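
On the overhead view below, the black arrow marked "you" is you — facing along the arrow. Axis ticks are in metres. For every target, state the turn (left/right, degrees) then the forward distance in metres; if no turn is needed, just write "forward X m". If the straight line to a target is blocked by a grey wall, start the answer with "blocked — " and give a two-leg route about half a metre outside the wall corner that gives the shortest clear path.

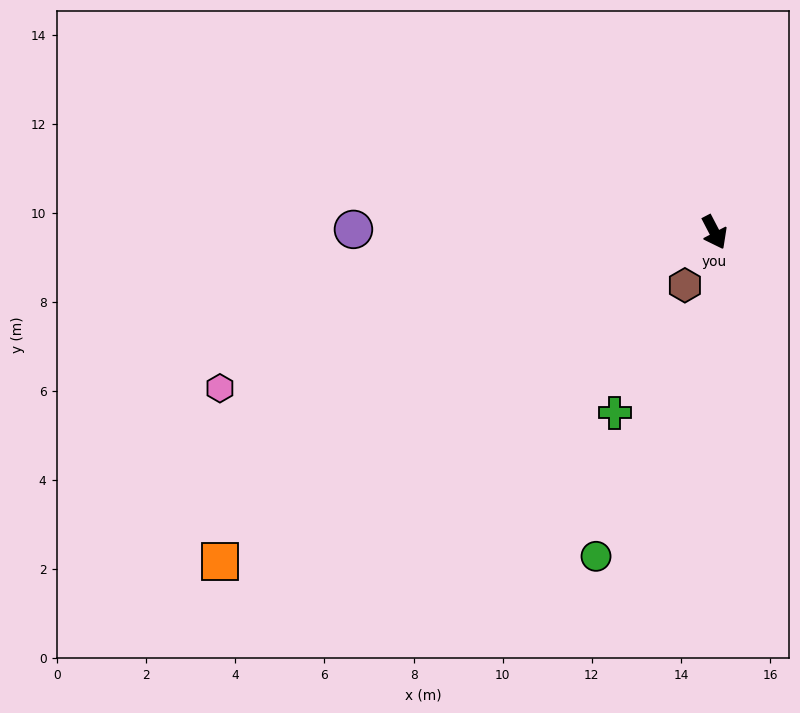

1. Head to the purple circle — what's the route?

turn right 118°, forward 8.1 m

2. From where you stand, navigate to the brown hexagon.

turn right 57°, forward 1.4 m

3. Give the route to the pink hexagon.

turn right 100°, forward 11.6 m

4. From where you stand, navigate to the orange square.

turn right 84°, forward 13.3 m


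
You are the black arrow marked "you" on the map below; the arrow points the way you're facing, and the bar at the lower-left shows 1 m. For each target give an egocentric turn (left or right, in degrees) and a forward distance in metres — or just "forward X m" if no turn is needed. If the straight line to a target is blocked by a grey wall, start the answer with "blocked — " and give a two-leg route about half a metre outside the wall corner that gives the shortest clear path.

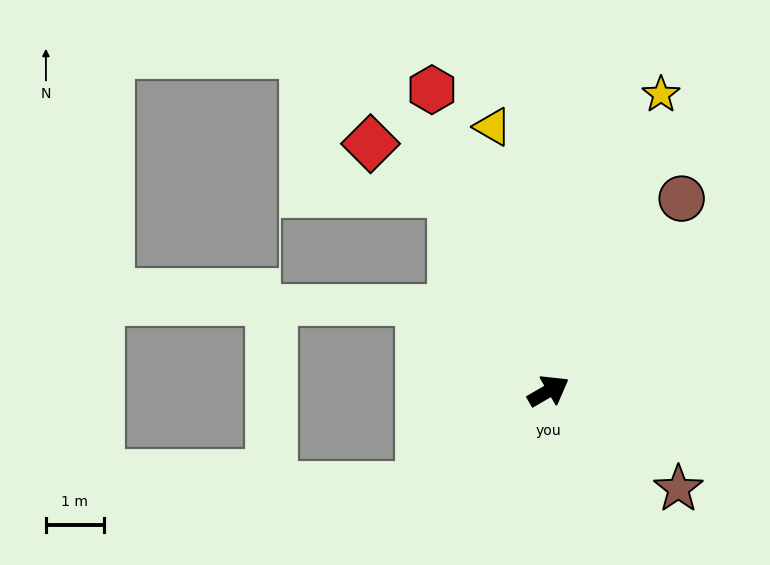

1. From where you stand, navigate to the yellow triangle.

turn left 72°, forward 4.7 m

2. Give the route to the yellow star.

turn left 39°, forward 5.5 m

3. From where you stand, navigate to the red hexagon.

turn left 81°, forward 5.6 m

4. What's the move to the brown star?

turn right 67°, forward 2.8 m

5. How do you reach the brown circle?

turn left 25°, forward 4.0 m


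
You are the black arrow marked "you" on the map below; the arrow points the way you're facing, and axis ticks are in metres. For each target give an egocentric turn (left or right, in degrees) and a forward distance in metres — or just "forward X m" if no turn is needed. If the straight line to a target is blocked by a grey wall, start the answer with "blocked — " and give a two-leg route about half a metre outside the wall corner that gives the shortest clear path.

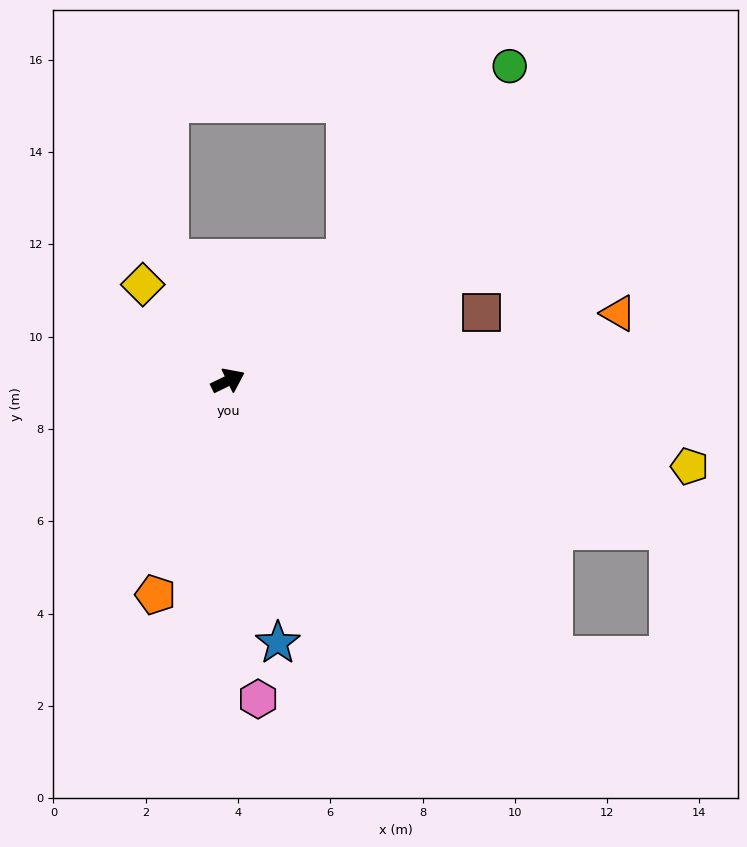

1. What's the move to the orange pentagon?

turn right 135°, forward 4.9 m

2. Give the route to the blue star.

turn right 105°, forward 5.8 m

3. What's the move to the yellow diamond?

turn left 106°, forward 2.8 m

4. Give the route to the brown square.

turn right 11°, forward 5.7 m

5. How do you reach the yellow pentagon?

turn right 36°, forward 10.2 m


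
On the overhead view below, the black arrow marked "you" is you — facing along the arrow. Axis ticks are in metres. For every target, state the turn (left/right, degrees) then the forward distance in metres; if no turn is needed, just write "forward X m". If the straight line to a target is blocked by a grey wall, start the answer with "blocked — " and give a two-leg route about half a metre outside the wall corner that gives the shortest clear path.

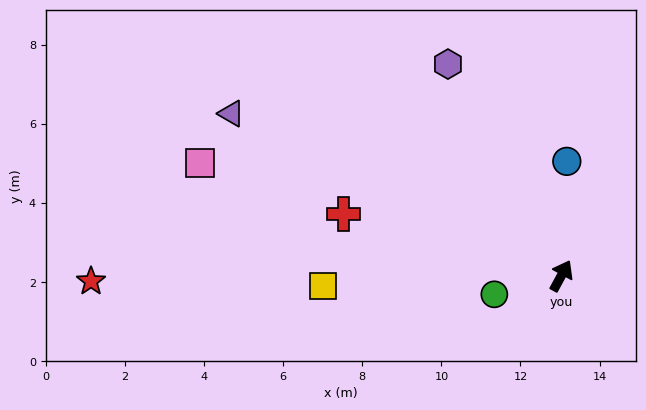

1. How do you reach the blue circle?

turn left 26°, forward 2.9 m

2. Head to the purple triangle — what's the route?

turn left 92°, forward 9.3 m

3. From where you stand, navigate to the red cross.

turn left 103°, forward 5.7 m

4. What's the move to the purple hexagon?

turn left 57°, forward 6.1 m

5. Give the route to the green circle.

turn left 134°, forward 1.8 m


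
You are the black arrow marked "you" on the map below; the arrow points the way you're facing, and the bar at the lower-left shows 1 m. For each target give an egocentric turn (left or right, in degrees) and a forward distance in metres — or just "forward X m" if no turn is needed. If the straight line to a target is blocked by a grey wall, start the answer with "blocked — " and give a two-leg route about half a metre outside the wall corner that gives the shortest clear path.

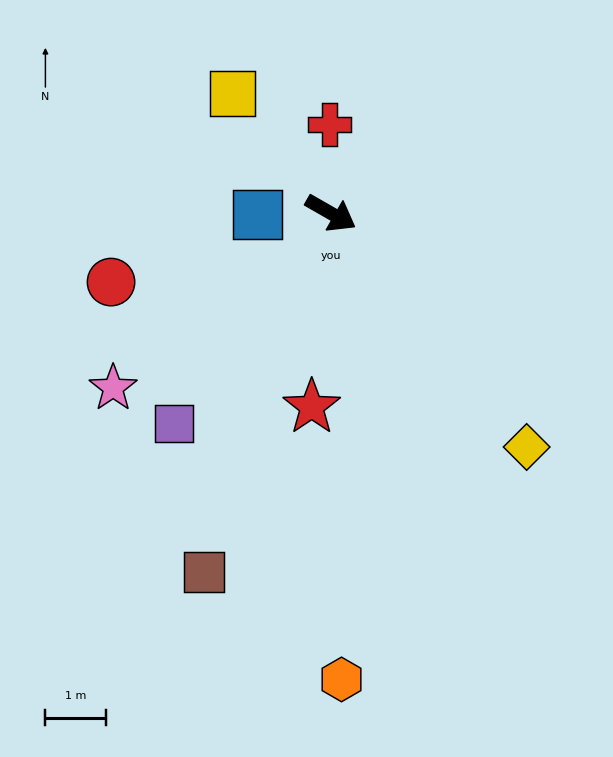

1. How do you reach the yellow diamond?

turn right 20°, forward 5.0 m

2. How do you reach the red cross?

turn left 121°, forward 1.5 m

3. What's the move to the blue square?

turn right 149°, forward 1.2 m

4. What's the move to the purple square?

turn right 97°, forward 4.3 m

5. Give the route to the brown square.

turn right 80°, forward 6.3 m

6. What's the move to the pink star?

turn right 111°, forward 4.6 m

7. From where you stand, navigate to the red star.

turn right 66°, forward 3.2 m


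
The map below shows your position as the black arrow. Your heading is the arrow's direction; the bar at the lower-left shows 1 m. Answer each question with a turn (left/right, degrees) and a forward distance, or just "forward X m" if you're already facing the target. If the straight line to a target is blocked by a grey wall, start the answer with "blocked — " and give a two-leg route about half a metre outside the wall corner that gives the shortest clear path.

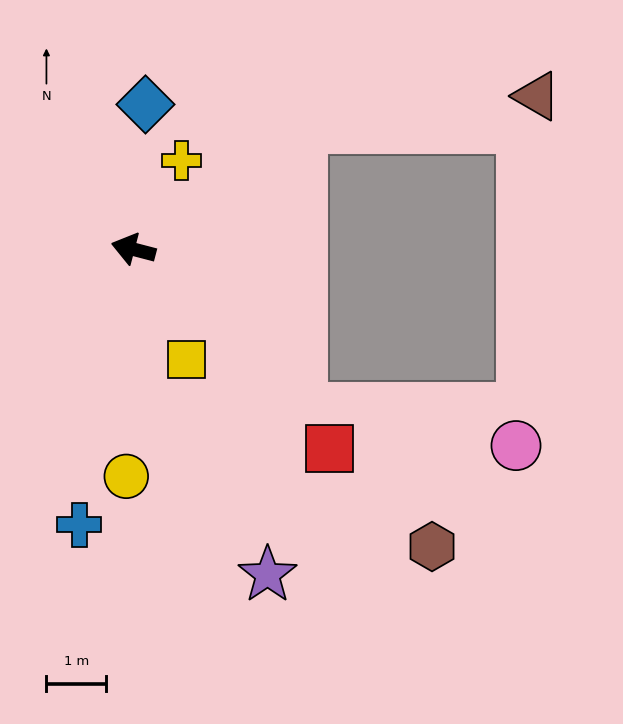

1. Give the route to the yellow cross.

turn right 104°, forward 1.7 m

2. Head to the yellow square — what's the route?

turn left 130°, forward 2.0 m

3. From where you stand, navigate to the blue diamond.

turn right 80°, forward 2.4 m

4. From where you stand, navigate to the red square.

turn left 149°, forward 4.7 m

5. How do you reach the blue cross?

turn left 93°, forward 4.7 m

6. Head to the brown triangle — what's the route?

blocked — turn right 130°, forward 3.5 m, then turn right 28°, forward 4.0 m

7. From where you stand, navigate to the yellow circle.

turn left 103°, forward 3.8 m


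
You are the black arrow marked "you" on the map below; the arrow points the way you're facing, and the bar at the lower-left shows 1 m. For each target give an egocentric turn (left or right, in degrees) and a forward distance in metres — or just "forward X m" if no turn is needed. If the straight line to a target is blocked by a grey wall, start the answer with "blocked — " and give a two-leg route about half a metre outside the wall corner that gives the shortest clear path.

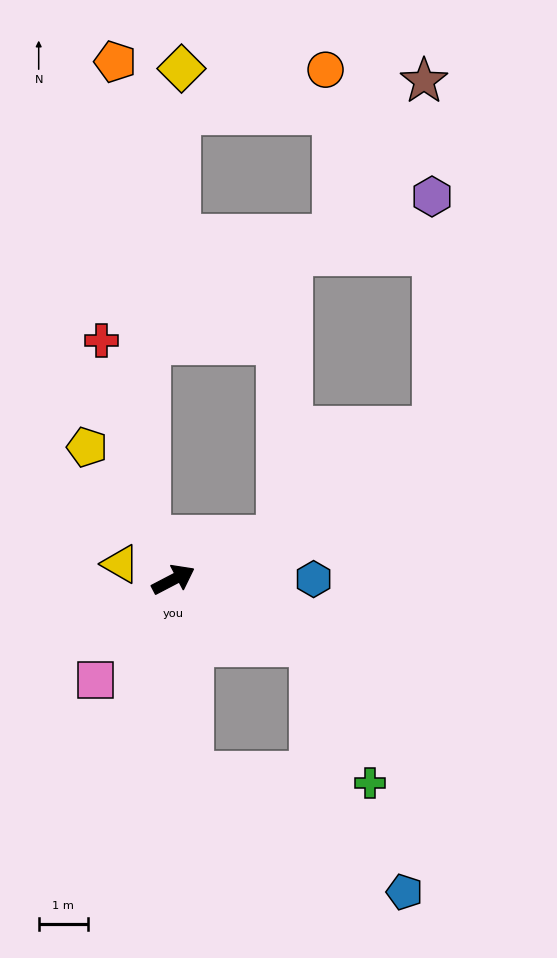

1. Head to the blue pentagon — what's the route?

blocked — turn right 112°, forward 3.9 m, then turn left 55°, forward 4.9 m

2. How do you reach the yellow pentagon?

turn left 96°, forward 3.2 m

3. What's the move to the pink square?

turn right 155°, forward 2.6 m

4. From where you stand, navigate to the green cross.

blocked — turn right 54°, forward 3.1 m, then turn right 40°, forward 3.0 m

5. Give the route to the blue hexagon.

turn right 27°, forward 2.8 m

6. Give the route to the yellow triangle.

turn left 136°, forward 1.1 m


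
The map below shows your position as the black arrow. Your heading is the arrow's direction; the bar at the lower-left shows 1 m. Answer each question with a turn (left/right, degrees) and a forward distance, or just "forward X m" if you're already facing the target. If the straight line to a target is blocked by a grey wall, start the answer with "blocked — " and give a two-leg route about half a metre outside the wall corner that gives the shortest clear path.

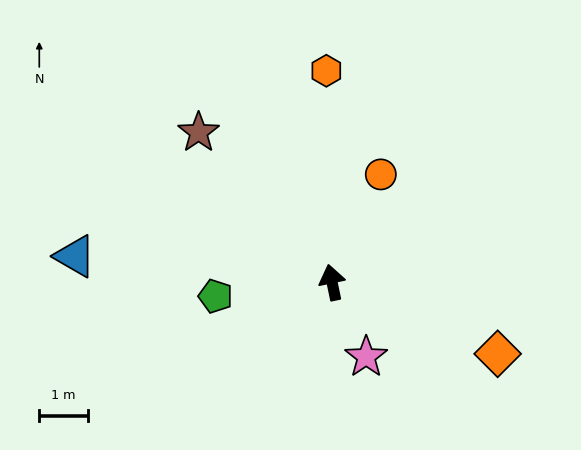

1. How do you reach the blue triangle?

turn left 72°, forward 5.3 m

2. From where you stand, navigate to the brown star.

turn left 30°, forward 4.1 m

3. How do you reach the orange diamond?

turn right 125°, forward 3.7 m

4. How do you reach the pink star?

turn right 167°, forward 1.7 m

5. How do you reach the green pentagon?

turn left 85°, forward 2.4 m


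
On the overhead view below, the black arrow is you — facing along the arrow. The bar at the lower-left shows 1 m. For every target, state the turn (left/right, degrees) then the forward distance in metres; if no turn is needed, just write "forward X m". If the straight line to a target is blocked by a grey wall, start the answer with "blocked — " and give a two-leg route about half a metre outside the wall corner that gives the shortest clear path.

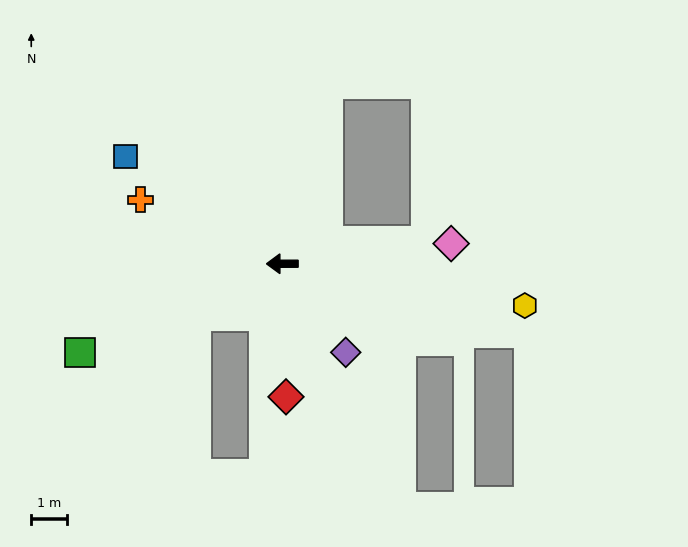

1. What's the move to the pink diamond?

turn right 173°, forward 4.8 m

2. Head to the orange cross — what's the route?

turn right 24°, forward 4.4 m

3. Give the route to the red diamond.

turn left 91°, forward 3.8 m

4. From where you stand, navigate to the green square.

turn left 23°, forward 6.3 m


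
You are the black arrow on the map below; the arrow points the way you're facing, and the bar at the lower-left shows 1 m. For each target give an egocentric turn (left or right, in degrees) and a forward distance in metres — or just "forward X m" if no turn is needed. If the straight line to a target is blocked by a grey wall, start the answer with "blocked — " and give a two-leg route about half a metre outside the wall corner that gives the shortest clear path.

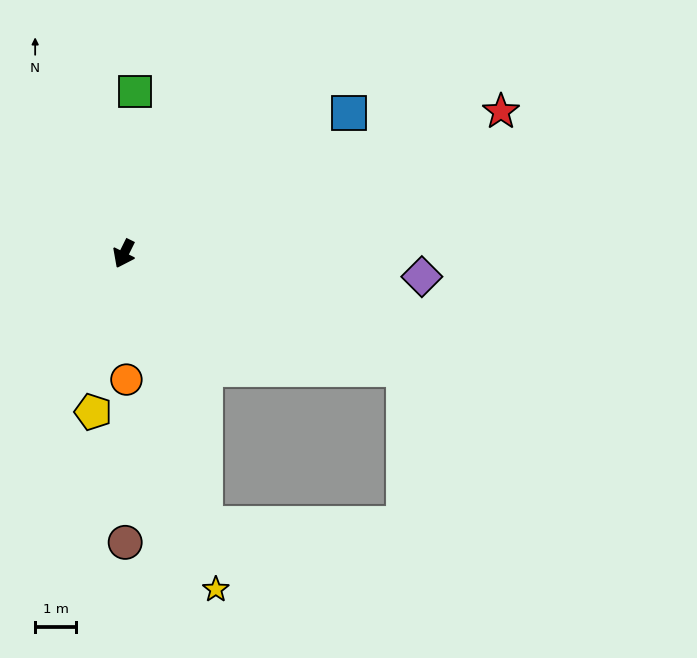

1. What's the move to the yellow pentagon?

turn left 15°, forward 4.0 m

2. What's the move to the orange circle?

turn left 28°, forward 3.1 m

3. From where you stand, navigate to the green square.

turn right 158°, forward 4.0 m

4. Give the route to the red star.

turn left 137°, forward 9.9 m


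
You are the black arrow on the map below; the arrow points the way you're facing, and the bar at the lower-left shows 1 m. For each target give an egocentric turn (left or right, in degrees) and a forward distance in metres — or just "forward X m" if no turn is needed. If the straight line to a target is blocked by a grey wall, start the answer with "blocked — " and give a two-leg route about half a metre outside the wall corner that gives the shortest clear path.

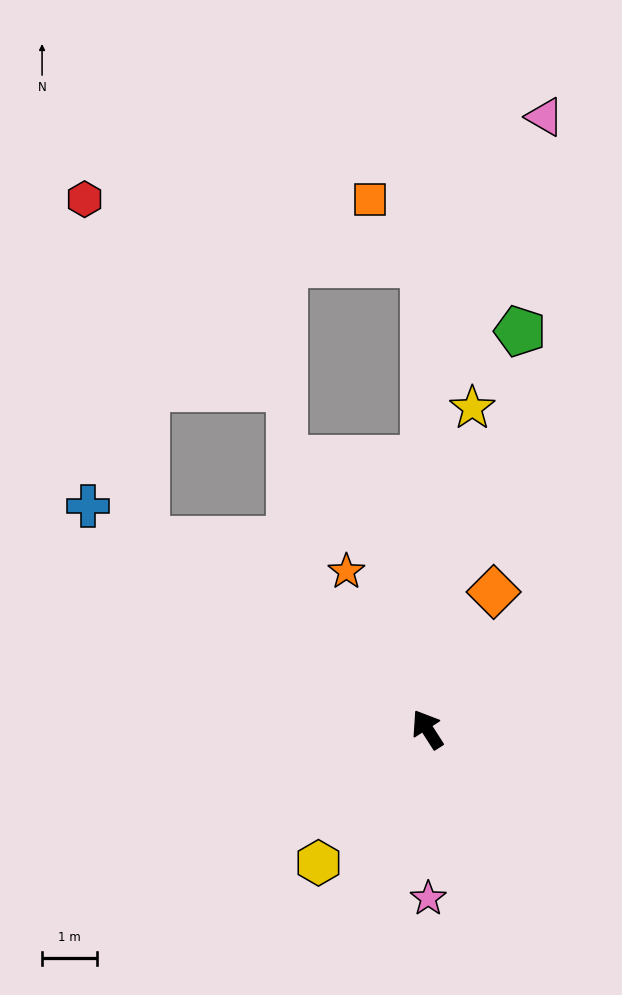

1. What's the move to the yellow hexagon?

turn left 108°, forward 3.2 m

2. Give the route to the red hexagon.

blocked — turn left 23°, forward 6.2 m, then turn right 45°, forward 6.3 m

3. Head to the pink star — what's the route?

turn left 148°, forward 3.1 m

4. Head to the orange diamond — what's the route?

turn right 58°, forward 2.8 m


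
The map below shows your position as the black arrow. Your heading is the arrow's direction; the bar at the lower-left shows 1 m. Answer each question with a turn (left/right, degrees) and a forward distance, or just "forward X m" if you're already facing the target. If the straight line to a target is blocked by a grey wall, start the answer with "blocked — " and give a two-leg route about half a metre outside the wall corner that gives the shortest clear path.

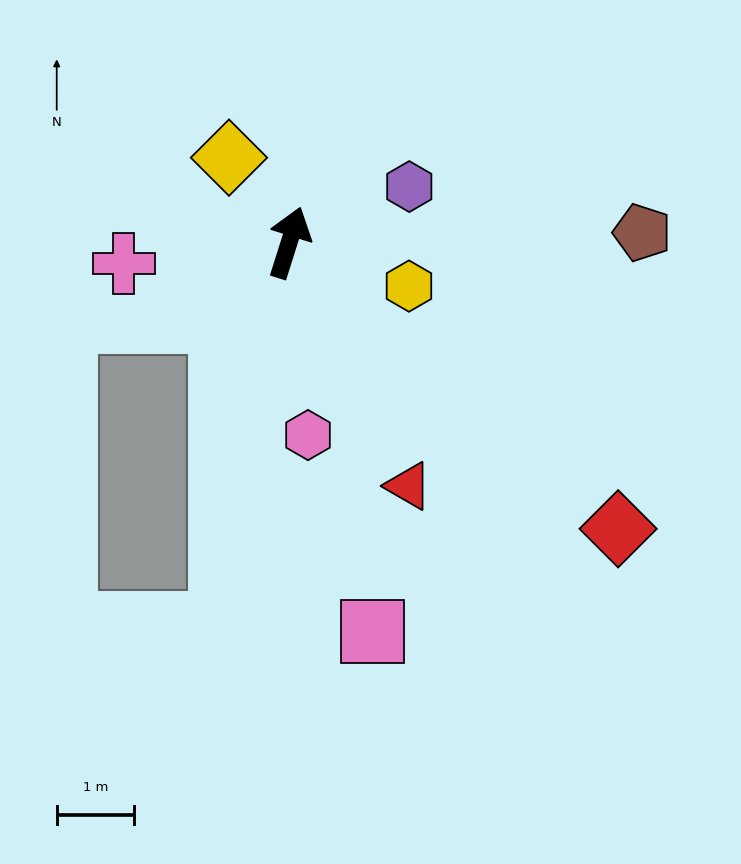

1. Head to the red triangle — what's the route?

turn right 136°, forward 3.5 m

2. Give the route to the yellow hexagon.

turn right 92°, forward 1.7 m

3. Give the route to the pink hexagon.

turn right 157°, forward 2.5 m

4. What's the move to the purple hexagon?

turn right 48°, forward 1.7 m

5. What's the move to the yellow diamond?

turn left 53°, forward 1.3 m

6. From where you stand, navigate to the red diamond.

turn right 113°, forward 5.7 m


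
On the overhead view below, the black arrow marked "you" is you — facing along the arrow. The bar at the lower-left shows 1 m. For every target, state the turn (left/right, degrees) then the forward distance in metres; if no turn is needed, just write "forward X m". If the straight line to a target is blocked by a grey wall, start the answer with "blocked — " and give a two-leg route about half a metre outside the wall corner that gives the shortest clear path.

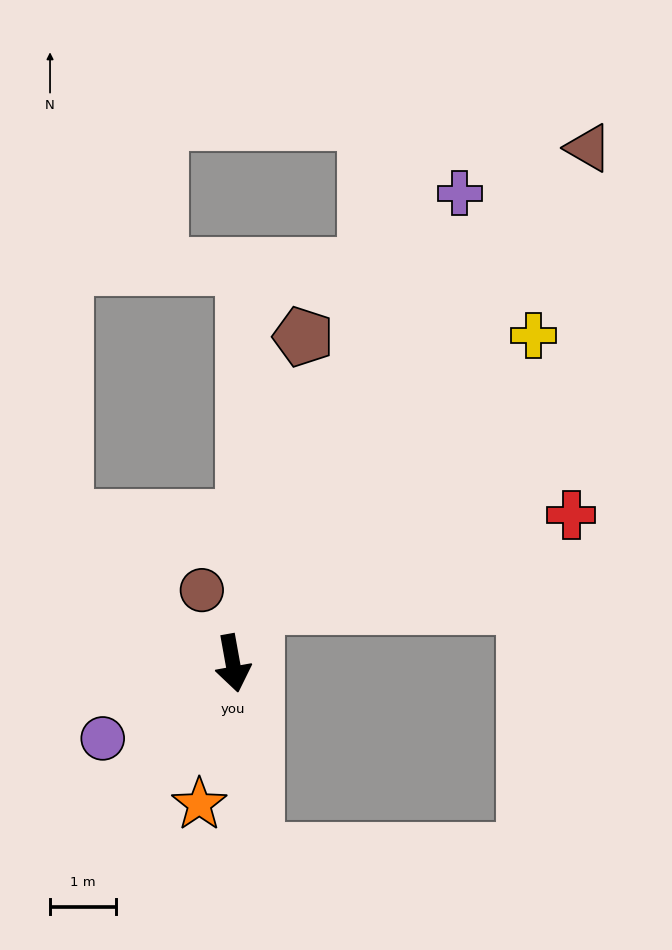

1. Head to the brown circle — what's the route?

turn right 167°, forward 1.2 m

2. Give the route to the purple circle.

turn right 70°, forward 2.3 m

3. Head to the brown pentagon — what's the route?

turn left 158°, forward 5.1 m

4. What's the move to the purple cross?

turn left 144°, forward 7.9 m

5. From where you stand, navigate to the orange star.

turn right 24°, forward 2.2 m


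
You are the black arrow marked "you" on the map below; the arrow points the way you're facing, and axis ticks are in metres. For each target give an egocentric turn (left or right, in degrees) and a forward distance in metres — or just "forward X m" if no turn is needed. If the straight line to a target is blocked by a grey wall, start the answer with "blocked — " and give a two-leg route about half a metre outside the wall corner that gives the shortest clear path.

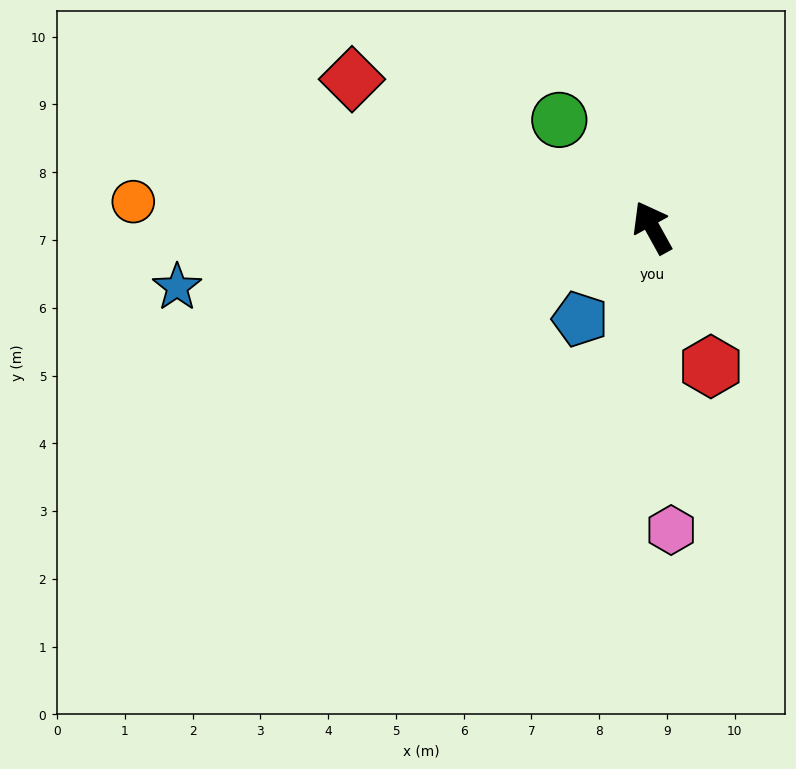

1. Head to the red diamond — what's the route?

turn left 35°, forward 4.9 m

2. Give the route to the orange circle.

turn left 58°, forward 7.7 m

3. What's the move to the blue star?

turn left 68°, forward 7.1 m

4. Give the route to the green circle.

turn left 12°, forward 2.1 m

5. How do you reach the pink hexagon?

turn left 155°, forward 4.5 m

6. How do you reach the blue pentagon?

turn left 113°, forward 1.7 m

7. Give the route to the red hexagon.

turn left 174°, forward 2.2 m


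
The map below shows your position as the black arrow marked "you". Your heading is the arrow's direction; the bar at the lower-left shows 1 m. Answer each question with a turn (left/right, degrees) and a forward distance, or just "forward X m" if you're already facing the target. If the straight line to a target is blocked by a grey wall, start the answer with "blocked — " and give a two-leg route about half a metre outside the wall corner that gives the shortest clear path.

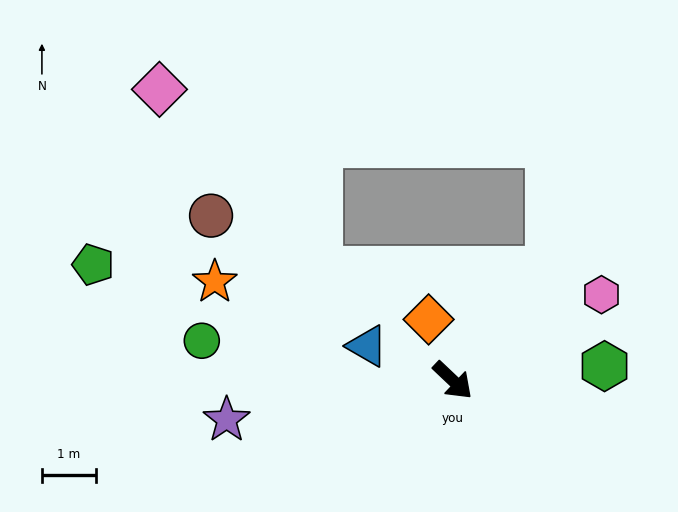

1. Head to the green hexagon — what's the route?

turn left 49°, forward 2.8 m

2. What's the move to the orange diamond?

turn left 155°, forward 1.2 m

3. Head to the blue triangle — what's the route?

turn right 158°, forward 1.7 m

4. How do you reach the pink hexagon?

turn left 73°, forward 3.2 m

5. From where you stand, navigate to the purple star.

turn right 127°, forward 4.3 m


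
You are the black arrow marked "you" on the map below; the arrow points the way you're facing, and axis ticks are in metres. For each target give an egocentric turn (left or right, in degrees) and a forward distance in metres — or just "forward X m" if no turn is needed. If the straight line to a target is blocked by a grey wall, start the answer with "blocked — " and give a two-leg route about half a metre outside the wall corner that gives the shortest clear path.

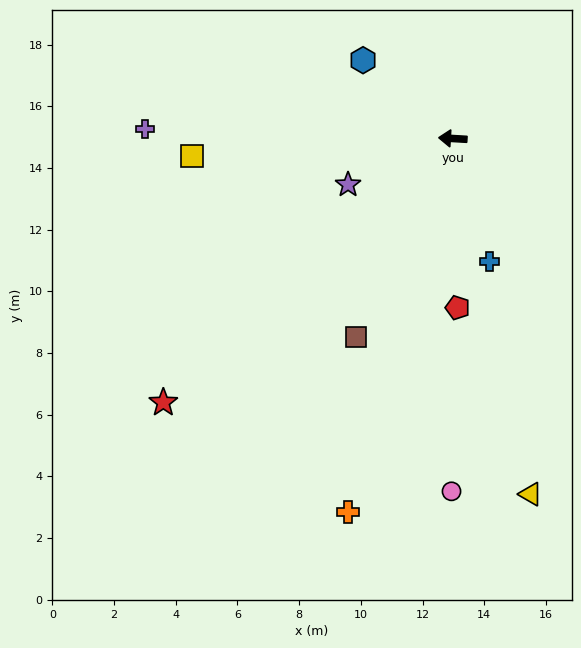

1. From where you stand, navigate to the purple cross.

forward 10.0 m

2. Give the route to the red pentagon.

turn left 95°, forward 5.5 m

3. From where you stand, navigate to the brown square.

turn left 67°, forward 7.2 m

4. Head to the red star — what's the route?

turn left 46°, forward 12.7 m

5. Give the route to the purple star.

turn left 27°, forward 3.7 m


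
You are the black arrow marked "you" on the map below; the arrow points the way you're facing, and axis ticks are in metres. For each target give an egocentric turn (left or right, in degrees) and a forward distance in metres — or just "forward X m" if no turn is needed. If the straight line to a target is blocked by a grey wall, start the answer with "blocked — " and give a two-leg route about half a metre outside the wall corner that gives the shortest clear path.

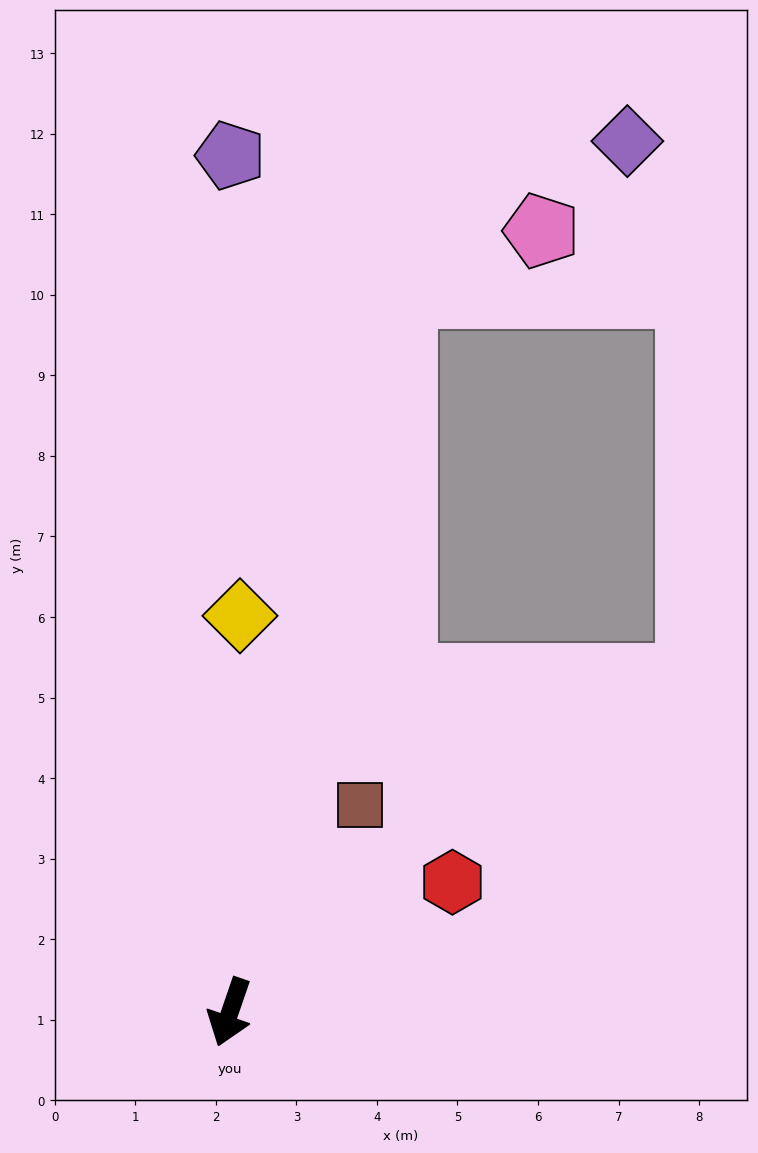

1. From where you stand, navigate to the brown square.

turn left 167°, forward 3.0 m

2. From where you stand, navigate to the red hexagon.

turn left 139°, forward 3.2 m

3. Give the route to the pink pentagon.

blocked — turn right 175°, forward 9.2 m, then turn right 52°, forward 1.9 m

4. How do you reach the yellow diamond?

turn right 162°, forward 4.9 m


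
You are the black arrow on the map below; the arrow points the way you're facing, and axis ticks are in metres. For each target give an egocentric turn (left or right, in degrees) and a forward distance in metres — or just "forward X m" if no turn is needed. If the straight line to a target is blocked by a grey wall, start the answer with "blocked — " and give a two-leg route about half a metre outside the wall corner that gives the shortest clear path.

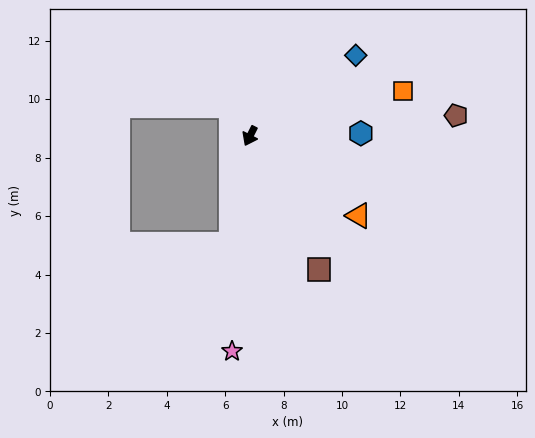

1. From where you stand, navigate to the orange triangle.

turn left 81°, forward 4.6 m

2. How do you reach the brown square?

turn left 54°, forward 5.2 m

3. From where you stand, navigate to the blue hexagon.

turn left 118°, forward 3.8 m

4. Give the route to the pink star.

turn left 22°, forward 7.4 m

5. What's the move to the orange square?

turn left 133°, forward 5.5 m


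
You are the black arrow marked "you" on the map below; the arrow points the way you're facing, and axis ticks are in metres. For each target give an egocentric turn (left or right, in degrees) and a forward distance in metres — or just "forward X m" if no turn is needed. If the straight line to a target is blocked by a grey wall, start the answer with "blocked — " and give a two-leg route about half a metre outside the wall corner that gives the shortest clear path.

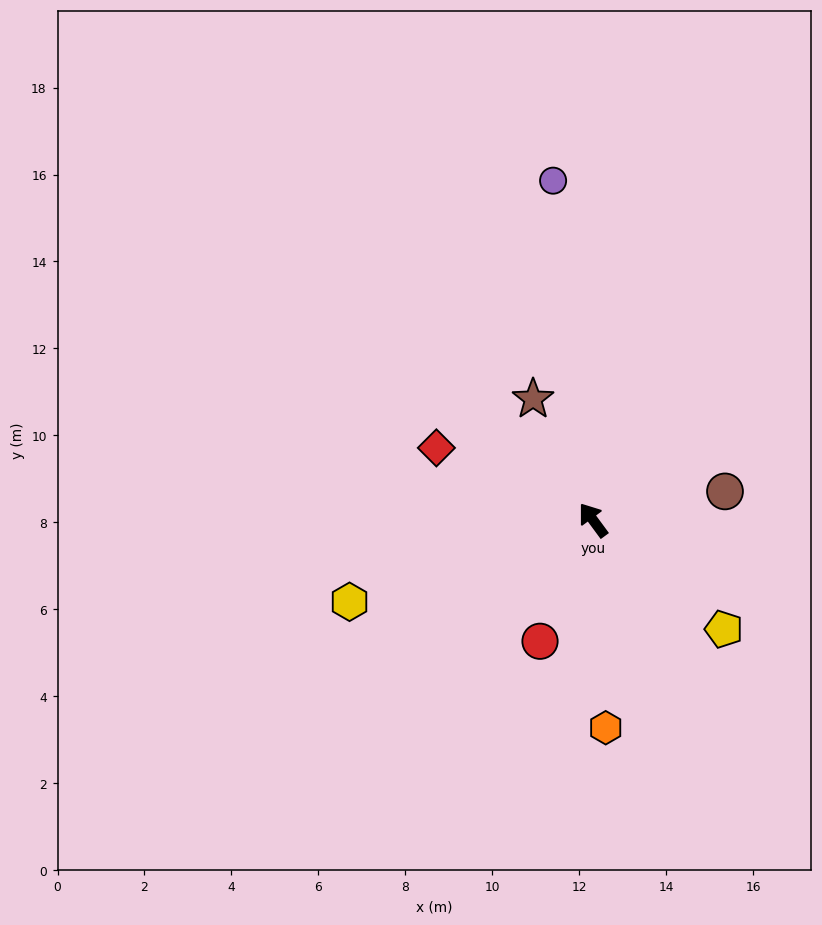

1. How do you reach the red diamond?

turn left 29°, forward 4.0 m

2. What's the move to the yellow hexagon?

turn left 72°, forward 5.9 m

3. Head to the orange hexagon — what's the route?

turn left 147°, forward 4.8 m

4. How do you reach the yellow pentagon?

turn right 166°, forward 3.9 m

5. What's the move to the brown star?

turn right 10°, forward 3.1 m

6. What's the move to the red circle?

turn left 120°, forward 3.0 m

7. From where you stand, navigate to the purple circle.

turn right 30°, forward 7.9 m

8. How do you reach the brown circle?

turn right 114°, forward 3.1 m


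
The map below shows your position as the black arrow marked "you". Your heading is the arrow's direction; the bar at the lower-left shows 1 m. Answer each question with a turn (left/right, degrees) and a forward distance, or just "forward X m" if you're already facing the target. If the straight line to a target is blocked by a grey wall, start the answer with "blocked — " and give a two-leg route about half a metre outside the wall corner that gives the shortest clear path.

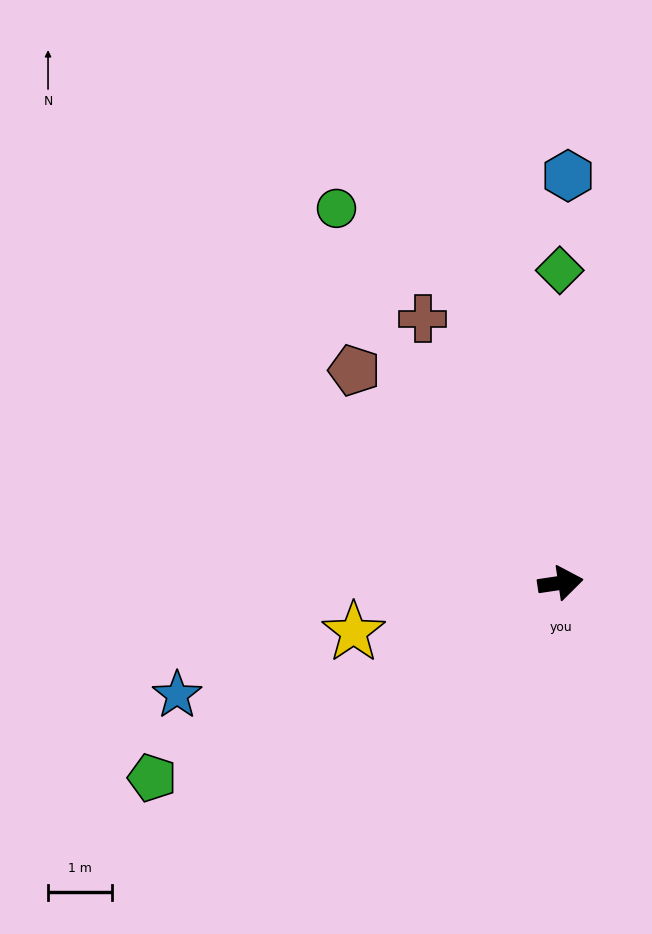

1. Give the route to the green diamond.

turn left 82°, forward 4.9 m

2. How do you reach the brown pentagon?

turn left 126°, forward 4.7 m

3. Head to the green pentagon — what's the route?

turn right 163°, forward 7.1 m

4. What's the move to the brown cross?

turn left 109°, forward 4.7 m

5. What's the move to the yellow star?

turn right 175°, forward 3.3 m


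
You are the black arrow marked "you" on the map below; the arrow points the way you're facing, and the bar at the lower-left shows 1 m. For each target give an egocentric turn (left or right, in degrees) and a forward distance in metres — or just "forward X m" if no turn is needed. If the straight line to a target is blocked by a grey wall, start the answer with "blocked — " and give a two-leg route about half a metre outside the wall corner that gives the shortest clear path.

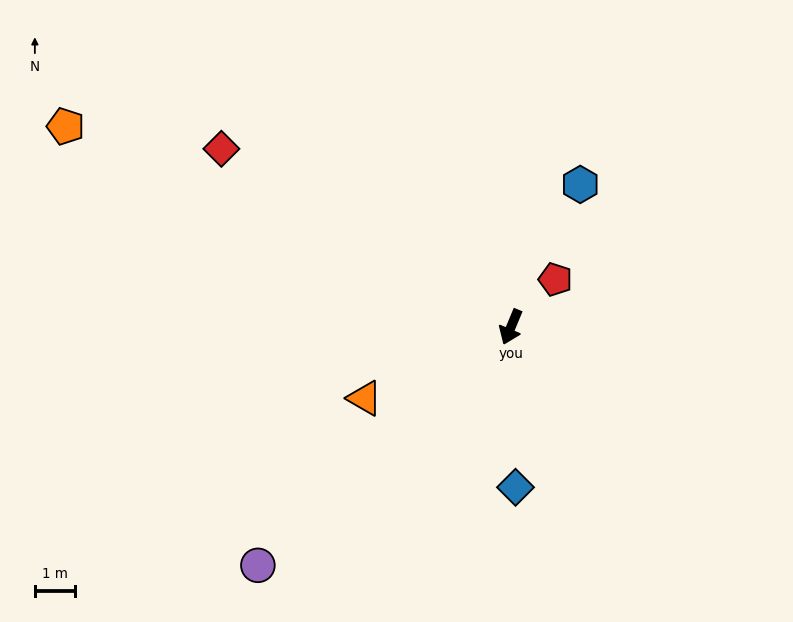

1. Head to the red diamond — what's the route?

turn right 99°, forward 8.5 m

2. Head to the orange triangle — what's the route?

turn right 41°, forward 4.1 m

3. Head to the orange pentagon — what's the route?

turn right 92°, forward 12.2 m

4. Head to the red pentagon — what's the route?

turn left 160°, forward 1.6 m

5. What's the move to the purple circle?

turn right 24°, forward 8.7 m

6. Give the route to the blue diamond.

turn left 24°, forward 4.0 m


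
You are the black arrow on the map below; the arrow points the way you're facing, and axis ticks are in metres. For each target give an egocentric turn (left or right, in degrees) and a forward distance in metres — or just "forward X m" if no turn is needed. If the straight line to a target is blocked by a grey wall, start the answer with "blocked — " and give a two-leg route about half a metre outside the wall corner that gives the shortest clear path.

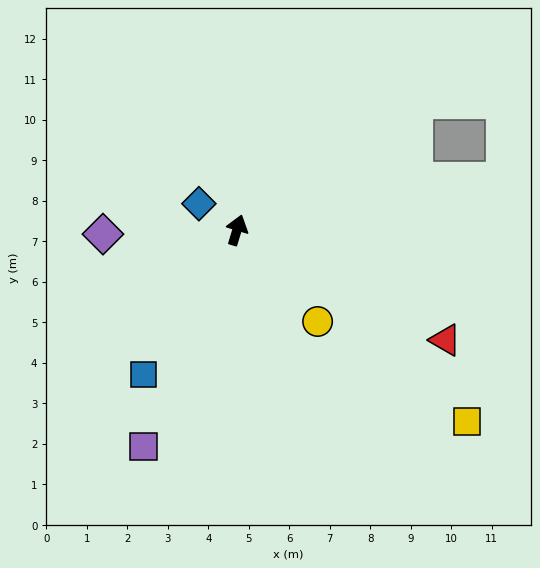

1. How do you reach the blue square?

turn left 164°, forward 4.2 m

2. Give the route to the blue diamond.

turn left 72°, forward 1.1 m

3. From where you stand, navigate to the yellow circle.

turn right 122°, forward 3.0 m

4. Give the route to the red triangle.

turn right 101°, forward 5.8 m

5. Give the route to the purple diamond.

turn left 109°, forward 3.3 m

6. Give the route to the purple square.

turn left 174°, forward 5.8 m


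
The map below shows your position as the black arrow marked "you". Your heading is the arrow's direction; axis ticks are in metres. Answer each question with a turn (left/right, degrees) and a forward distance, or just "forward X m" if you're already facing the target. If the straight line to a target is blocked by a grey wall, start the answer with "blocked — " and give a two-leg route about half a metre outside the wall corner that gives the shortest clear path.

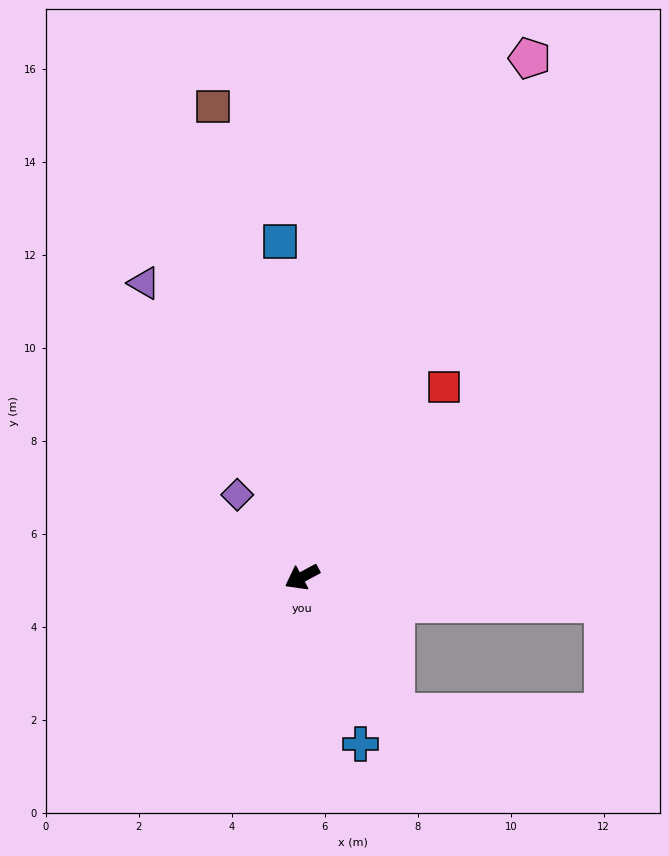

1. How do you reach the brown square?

turn right 107°, forward 10.3 m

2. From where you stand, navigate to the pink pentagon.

turn right 142°, forward 12.2 m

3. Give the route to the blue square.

turn right 114°, forward 7.2 m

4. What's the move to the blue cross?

turn left 81°, forward 3.8 m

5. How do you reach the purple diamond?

turn right 80°, forward 2.3 m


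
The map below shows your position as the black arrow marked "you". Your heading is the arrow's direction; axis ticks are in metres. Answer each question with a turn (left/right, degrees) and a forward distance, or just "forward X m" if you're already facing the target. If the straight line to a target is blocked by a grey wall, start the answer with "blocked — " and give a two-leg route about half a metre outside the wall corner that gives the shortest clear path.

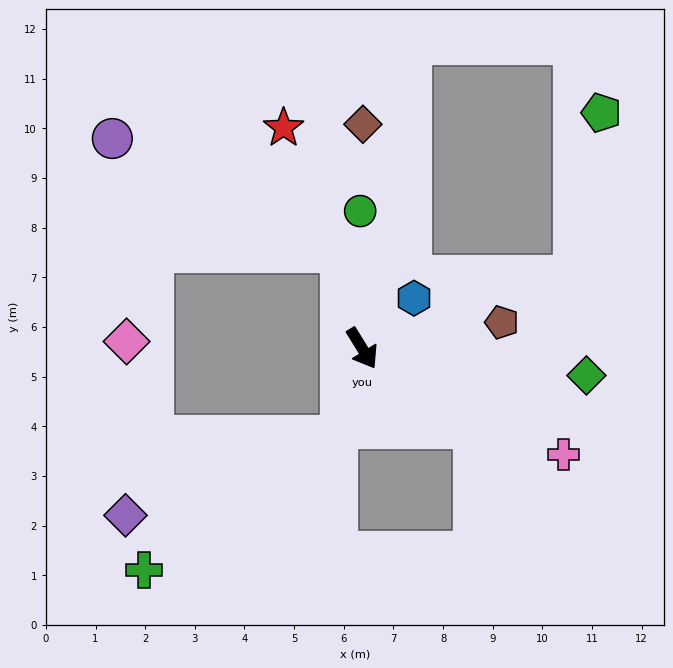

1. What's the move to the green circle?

turn left 149°, forward 2.8 m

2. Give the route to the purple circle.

blocked — turn left 161°, forward 2.0 m, then turn left 51°, forward 5.1 m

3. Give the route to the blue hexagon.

turn left 102°, forward 1.5 m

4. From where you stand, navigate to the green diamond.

turn left 52°, forward 4.5 m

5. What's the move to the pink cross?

turn left 31°, forward 4.6 m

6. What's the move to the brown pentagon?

turn left 69°, forward 2.9 m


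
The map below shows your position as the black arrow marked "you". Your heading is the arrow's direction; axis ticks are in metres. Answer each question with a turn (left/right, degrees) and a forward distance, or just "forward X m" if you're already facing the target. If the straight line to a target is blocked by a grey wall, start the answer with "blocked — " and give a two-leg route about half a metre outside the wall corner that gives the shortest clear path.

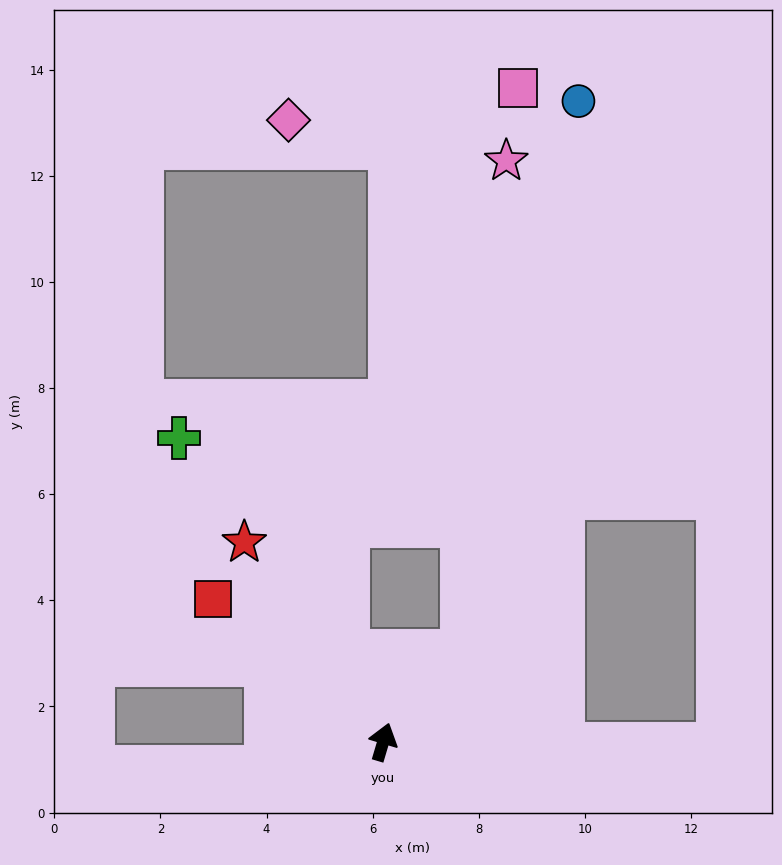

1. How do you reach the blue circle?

blocked — turn right 25°, forward 2.3 m, then turn left 30°, forward 10.6 m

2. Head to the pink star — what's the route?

blocked — turn right 25°, forward 2.3 m, then turn left 37°, forward 9.3 m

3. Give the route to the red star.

turn left 51°, forward 4.6 m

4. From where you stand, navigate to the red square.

turn left 67°, forward 4.2 m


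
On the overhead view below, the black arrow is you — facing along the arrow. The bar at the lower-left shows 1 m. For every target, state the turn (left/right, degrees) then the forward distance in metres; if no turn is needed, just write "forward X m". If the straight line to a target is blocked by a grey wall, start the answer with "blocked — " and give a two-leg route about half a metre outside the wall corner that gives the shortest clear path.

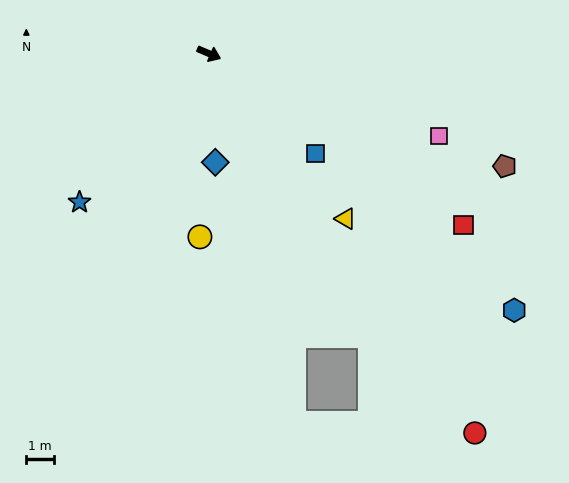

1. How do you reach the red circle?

turn right 32°, forward 16.9 m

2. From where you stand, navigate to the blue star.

turn right 108°, forward 7.2 m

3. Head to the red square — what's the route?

turn right 11°, forward 11.2 m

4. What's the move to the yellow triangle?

turn right 27°, forward 7.8 m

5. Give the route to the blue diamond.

turn right 63°, forward 4.0 m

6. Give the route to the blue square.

turn right 20°, forward 5.3 m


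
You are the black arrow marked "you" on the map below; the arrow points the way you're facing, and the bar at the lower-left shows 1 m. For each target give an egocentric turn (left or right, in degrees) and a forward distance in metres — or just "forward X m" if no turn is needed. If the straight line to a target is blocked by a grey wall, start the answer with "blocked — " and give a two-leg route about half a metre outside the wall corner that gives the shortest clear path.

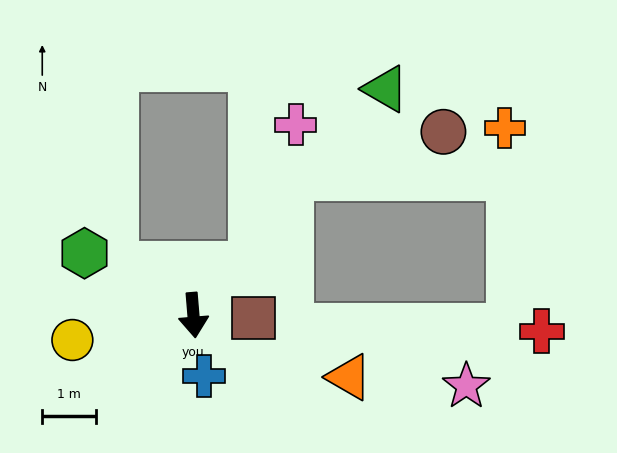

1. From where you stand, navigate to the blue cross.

turn left 5°, forward 1.1 m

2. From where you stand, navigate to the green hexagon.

turn right 124°, forward 2.3 m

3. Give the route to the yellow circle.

turn right 83°, forward 2.3 m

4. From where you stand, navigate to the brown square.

turn left 83°, forward 1.1 m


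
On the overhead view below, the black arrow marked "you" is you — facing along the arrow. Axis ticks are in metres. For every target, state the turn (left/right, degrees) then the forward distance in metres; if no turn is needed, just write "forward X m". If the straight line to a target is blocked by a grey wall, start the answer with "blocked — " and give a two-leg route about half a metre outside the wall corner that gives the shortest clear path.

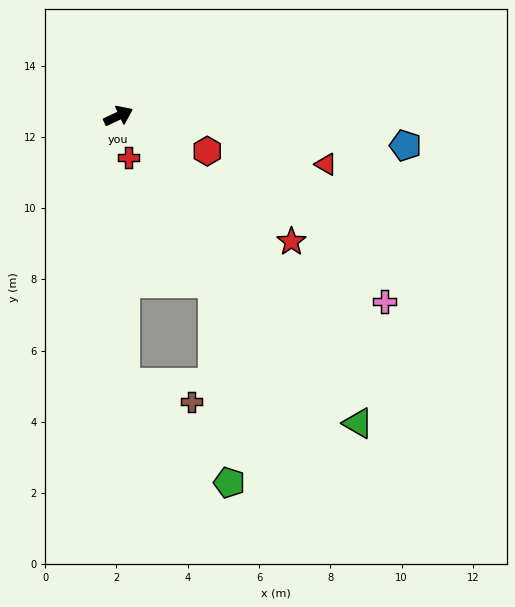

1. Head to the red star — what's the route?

turn right 61°, forward 6.0 m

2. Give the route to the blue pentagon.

turn right 31°, forward 8.1 m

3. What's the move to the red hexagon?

turn right 47°, forward 2.7 m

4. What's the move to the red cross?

turn right 101°, forward 1.2 m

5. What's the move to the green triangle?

turn right 77°, forward 10.9 m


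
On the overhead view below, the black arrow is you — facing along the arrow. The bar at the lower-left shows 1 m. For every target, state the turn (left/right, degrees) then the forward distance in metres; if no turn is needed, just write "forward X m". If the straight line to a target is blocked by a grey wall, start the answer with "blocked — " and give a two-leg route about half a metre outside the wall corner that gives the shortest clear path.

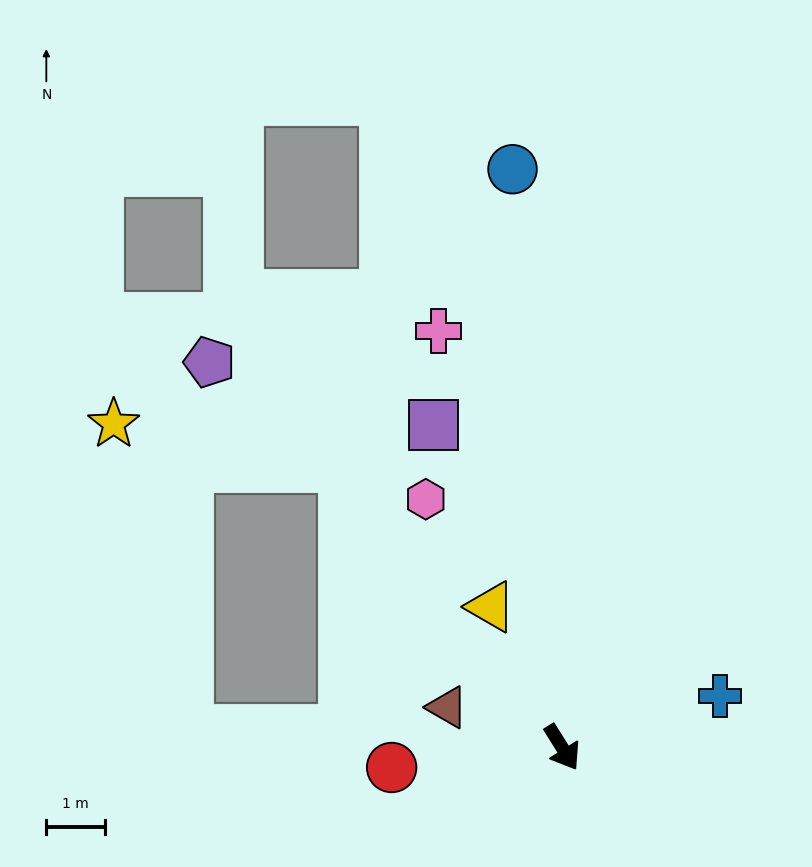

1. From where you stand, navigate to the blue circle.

turn left 153°, forward 9.9 m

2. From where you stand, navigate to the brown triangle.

turn right 141°, forward 2.1 m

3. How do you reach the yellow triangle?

turn left 175°, forward 2.7 m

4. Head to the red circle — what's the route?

turn right 115°, forward 2.9 m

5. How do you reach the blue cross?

turn left 76°, forward 2.8 m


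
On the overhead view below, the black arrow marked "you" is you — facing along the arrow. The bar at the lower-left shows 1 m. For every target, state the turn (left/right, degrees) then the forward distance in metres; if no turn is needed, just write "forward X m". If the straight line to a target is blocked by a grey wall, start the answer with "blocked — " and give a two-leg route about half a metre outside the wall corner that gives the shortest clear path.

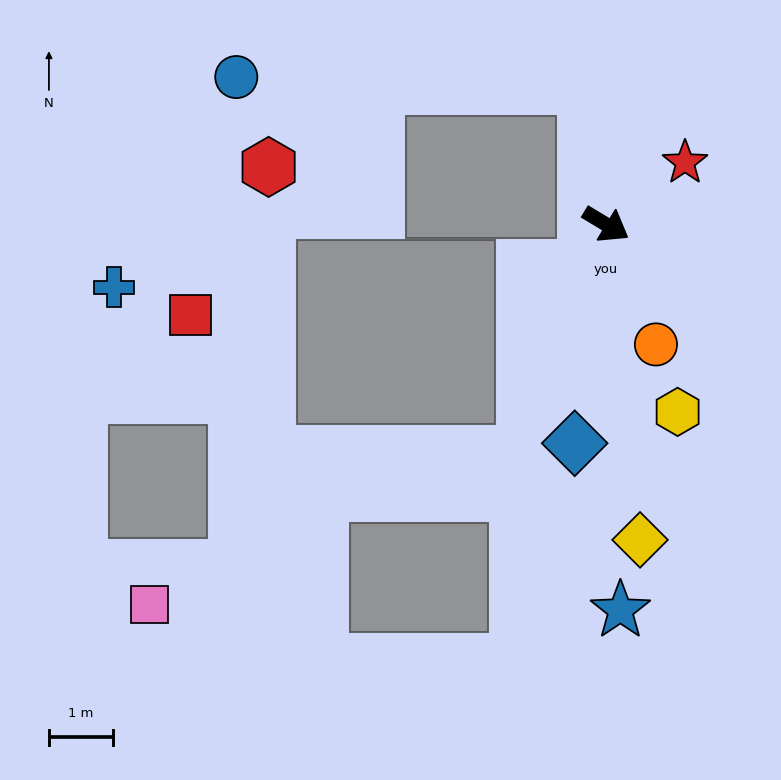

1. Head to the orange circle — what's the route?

turn right 36°, forward 2.0 m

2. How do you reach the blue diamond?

turn right 67°, forward 3.5 m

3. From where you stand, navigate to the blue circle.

blocked — turn left 130°, forward 2.2 m, then turn left 79°, forward 5.4 m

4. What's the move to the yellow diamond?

turn right 53°, forward 5.0 m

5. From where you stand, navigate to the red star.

turn left 69°, forward 1.6 m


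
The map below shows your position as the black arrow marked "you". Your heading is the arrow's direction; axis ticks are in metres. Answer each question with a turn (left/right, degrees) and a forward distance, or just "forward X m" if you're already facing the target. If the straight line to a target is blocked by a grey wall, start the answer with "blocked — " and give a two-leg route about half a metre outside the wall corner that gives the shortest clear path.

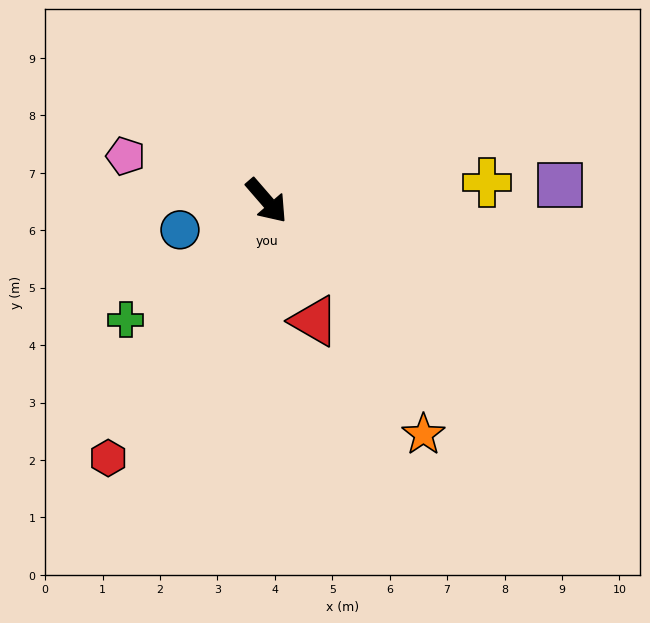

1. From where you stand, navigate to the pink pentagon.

turn right 148°, forward 2.6 m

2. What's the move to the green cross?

turn right 91°, forward 3.2 m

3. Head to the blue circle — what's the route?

turn right 112°, forward 1.6 m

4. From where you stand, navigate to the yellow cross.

turn left 54°, forward 3.9 m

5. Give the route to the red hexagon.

turn right 73°, forward 5.3 m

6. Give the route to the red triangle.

turn right 19°, forward 2.3 m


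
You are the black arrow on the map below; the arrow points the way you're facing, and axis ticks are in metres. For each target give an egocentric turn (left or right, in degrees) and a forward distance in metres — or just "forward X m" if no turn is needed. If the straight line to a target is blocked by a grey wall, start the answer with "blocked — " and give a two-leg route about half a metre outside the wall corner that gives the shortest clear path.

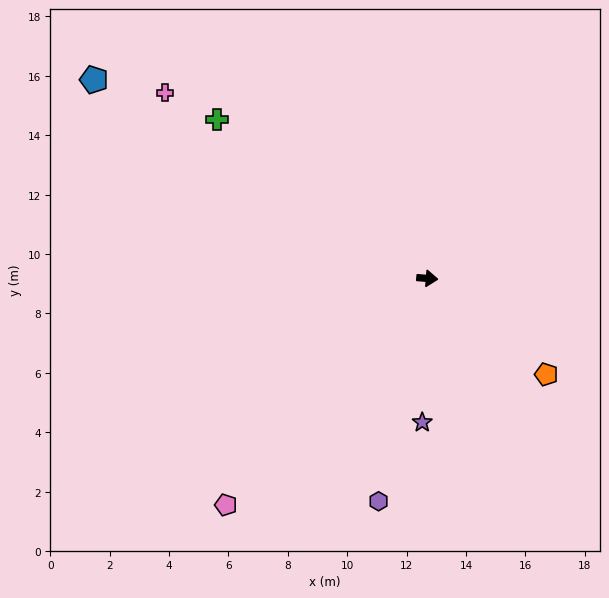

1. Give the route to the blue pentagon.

turn left 154°, forward 13.1 m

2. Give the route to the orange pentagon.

turn right 34°, forward 5.1 m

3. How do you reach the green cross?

turn left 147°, forward 8.9 m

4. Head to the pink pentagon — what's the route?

turn right 127°, forward 10.2 m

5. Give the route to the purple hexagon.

turn right 98°, forward 7.7 m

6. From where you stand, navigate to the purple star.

turn right 87°, forward 4.9 m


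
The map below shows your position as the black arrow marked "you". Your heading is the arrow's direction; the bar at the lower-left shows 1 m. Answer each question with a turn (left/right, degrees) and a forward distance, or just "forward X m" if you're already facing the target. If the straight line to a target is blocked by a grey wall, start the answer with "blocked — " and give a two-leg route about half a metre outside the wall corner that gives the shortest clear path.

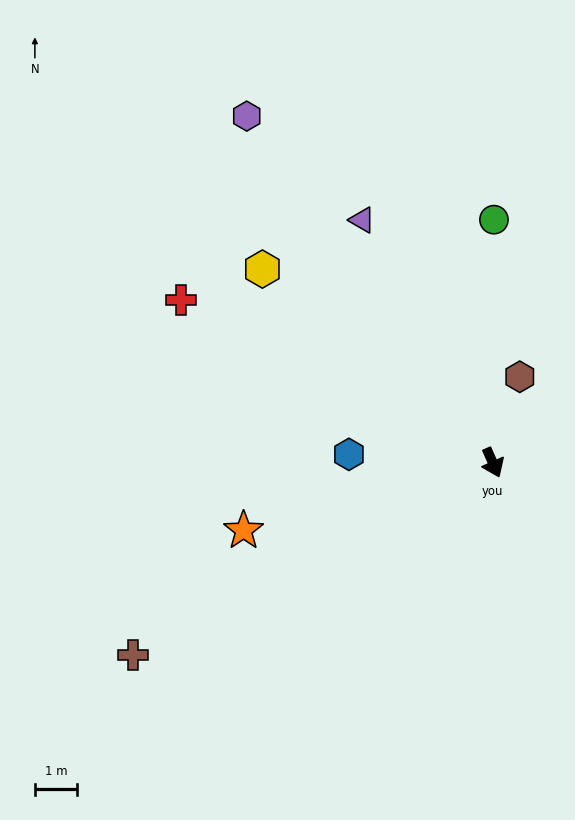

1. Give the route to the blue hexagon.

turn right 117°, forward 3.4 m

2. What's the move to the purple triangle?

turn right 176°, forward 6.5 m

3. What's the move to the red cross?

turn right 141°, forward 8.3 m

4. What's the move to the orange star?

turn right 99°, forward 6.1 m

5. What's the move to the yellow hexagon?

turn right 154°, forward 7.1 m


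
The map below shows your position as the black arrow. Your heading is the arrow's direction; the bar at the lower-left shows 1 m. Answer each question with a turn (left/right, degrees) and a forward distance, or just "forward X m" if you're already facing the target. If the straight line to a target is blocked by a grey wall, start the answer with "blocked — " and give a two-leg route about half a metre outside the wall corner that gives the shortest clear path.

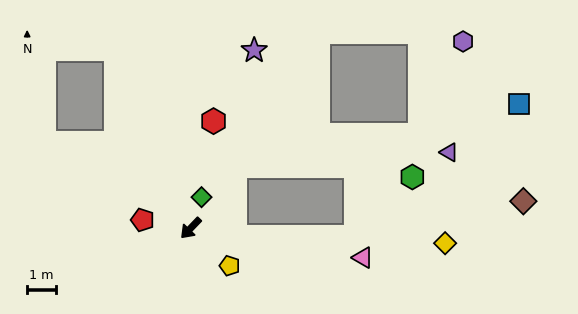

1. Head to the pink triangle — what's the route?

turn left 124°, forward 6.2 m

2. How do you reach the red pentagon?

turn right 56°, forward 1.7 m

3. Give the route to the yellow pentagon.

turn left 90°, forward 1.9 m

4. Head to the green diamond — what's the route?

turn right 155°, forward 1.2 m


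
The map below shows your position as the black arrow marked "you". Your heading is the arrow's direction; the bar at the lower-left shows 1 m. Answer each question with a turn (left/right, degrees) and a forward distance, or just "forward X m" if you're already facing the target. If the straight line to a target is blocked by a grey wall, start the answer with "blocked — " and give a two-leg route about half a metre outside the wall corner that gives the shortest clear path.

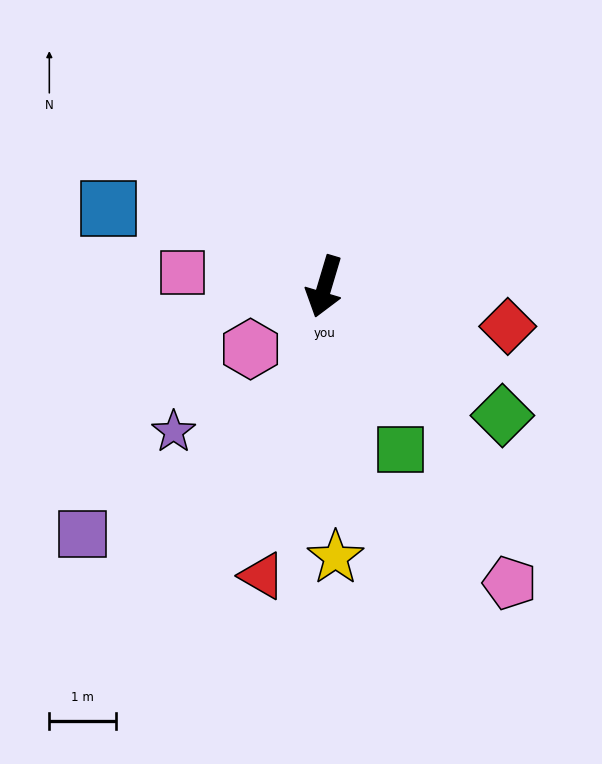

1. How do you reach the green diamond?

turn left 71°, forward 3.3 m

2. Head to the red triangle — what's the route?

turn left 4°, forward 4.5 m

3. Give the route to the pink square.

turn right 79°, forward 2.1 m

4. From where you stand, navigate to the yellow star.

turn left 19°, forward 4.1 m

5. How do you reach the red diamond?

turn left 94°, forward 2.8 m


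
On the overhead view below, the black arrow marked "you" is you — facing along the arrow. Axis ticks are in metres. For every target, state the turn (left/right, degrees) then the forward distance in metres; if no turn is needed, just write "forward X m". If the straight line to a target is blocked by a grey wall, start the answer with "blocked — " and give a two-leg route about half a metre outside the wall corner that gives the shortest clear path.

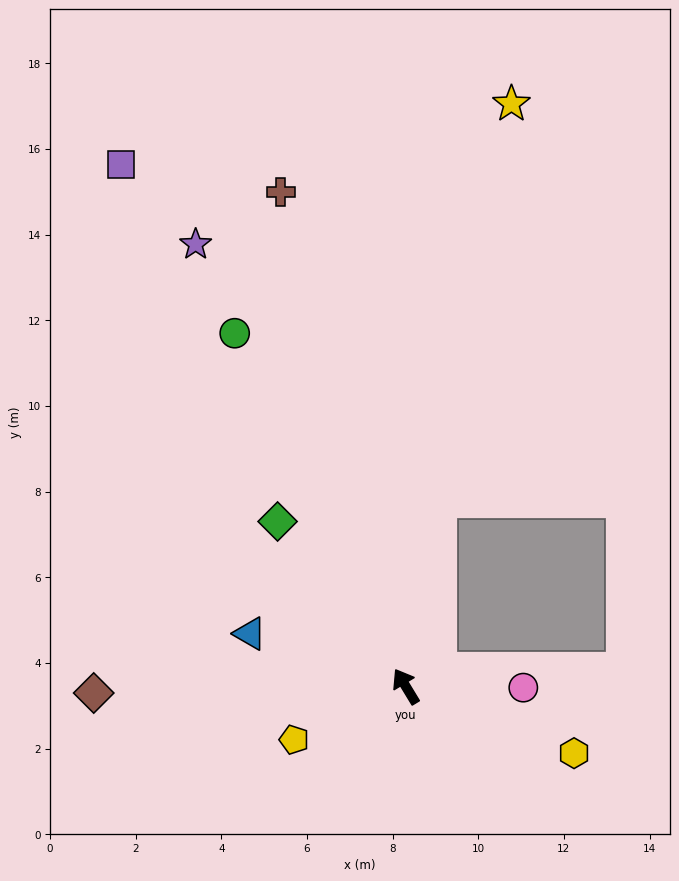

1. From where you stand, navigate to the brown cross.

turn right 17°, forward 11.9 m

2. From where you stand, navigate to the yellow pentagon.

turn left 84°, forward 2.9 m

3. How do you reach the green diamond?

turn left 7°, forward 4.9 m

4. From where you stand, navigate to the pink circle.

turn right 122°, forward 2.7 m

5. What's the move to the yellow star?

turn right 42°, forward 13.8 m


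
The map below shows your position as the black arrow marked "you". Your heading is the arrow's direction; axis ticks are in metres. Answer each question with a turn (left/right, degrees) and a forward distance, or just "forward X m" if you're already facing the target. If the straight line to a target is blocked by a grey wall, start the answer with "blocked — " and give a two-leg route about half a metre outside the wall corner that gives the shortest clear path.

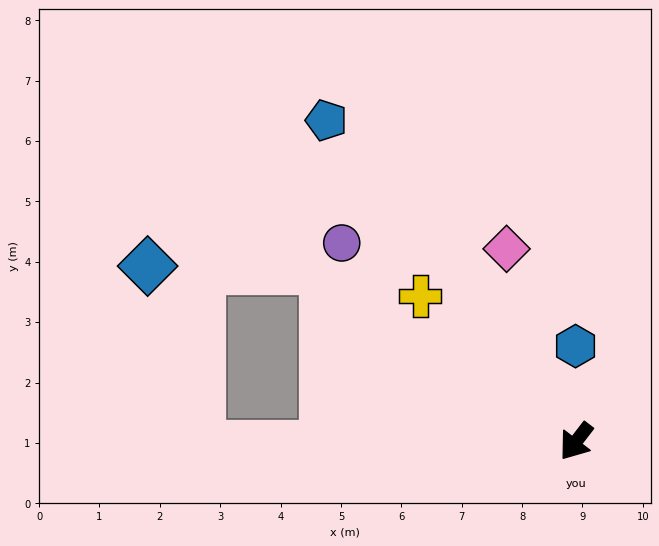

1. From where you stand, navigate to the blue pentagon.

turn right 105°, forward 6.7 m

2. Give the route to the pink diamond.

turn right 123°, forward 3.4 m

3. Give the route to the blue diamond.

blocked — turn right 52°, forward 6.2 m, then turn right 74°, forward 3.1 m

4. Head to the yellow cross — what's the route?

turn right 96°, forward 3.5 m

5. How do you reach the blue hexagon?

turn right 142°, forward 1.6 m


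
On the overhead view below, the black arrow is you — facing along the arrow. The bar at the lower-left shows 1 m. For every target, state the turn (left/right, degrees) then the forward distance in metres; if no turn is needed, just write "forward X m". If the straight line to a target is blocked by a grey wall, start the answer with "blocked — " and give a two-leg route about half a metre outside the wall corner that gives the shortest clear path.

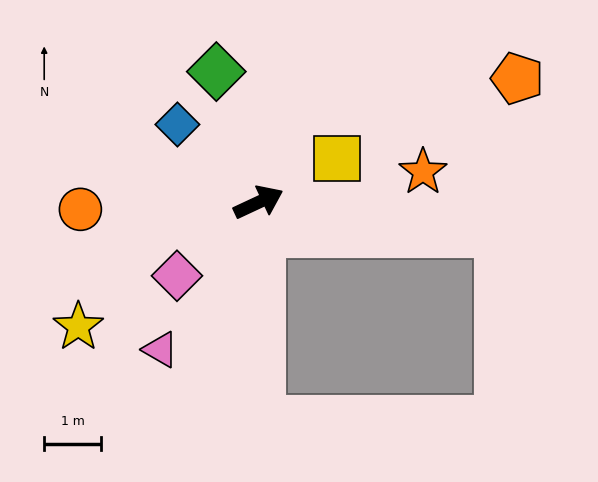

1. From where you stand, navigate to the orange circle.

turn left 157°, forward 3.1 m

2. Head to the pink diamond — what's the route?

turn right 163°, forward 1.9 m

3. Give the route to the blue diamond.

turn left 111°, forward 2.0 m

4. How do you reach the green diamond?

turn left 83°, forward 2.4 m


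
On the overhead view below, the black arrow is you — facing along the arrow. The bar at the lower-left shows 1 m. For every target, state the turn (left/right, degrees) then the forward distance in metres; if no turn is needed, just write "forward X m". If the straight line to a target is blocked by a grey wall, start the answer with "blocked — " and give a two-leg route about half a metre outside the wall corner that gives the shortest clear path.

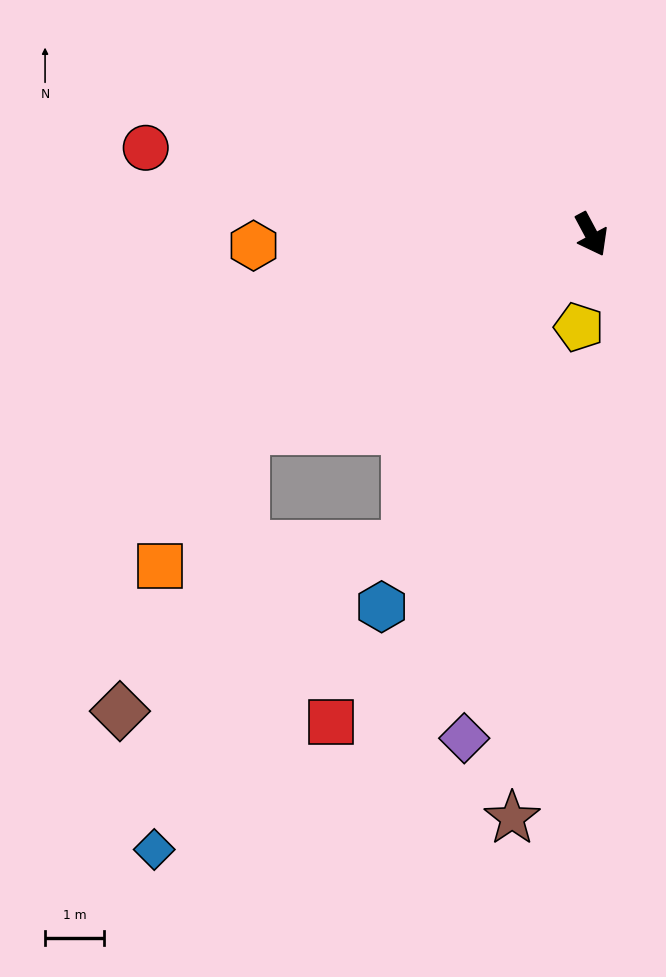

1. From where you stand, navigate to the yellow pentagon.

turn right 36°, forward 1.6 m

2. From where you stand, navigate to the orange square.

blocked — turn right 89°, forward 6.8 m, then turn left 29°, forward 2.7 m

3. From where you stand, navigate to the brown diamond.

blocked — turn right 59°, forward 6.1 m, then turn right 29°, forward 5.6 m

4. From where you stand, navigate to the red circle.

turn right 129°, forward 7.7 m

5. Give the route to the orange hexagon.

turn right 116°, forward 5.7 m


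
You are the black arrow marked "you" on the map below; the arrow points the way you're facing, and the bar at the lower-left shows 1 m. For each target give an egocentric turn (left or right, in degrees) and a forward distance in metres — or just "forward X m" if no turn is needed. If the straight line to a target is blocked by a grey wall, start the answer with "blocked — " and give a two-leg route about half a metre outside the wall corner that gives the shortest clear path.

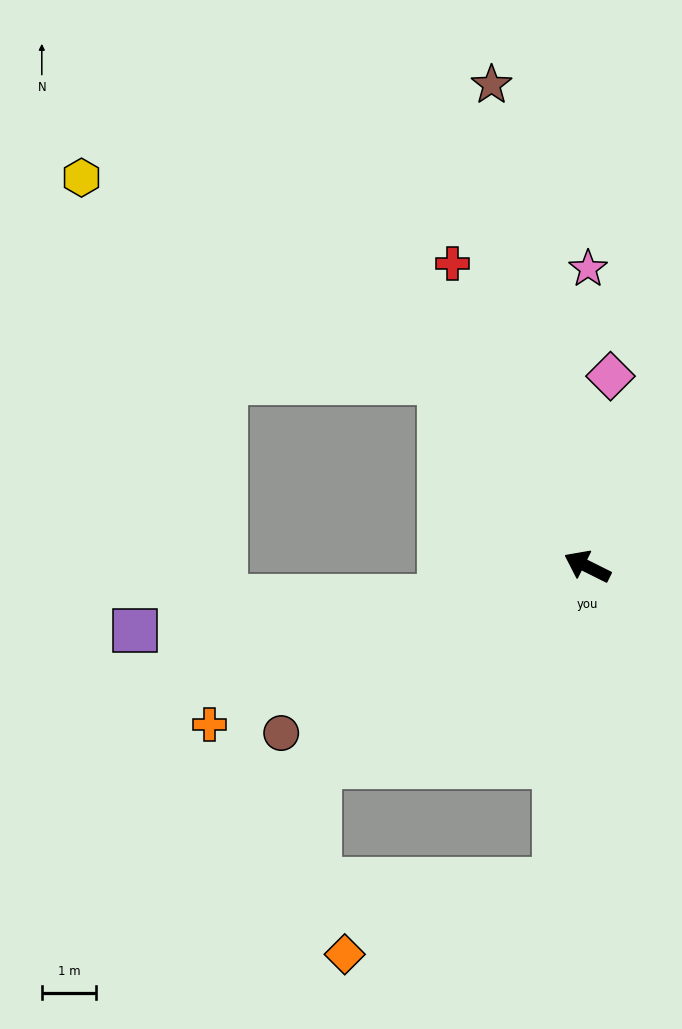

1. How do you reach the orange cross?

turn left 49°, forward 7.6 m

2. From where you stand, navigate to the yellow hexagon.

blocked — turn right 25°, forward 4.4 m, then turn left 22°, forward 7.6 m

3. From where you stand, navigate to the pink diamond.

turn right 70°, forward 3.5 m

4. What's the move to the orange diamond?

blocked — turn left 111°, forward 5.8 m, then turn right 65°, forward 4.1 m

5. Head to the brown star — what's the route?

turn right 52°, forward 9.1 m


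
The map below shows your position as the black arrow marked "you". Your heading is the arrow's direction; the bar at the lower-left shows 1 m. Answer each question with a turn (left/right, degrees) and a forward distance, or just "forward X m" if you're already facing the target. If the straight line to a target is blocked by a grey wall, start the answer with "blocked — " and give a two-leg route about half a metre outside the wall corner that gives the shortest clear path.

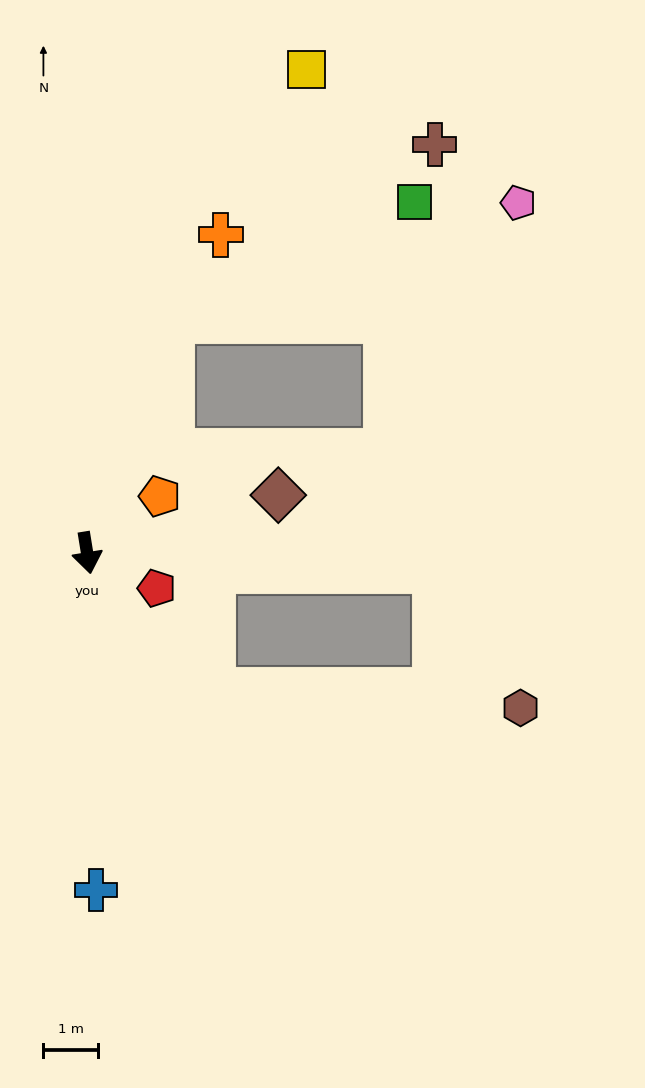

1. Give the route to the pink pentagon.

blocked — turn left 151°, forward 4.5 m, then turn right 51°, forward 6.7 m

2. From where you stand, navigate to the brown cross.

blocked — turn left 151°, forward 4.5 m, then turn right 36°, forward 5.8 m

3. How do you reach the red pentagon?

turn left 54°, forward 1.4 m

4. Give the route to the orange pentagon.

turn left 119°, forward 1.7 m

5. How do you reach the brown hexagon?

blocked — turn left 78°, forward 6.4 m, then turn right 55°, forward 3.0 m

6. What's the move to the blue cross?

turn right 8°, forward 6.2 m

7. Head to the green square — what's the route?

blocked — turn left 151°, forward 4.5 m, then turn right 44°, forward 5.0 m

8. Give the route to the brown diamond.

turn left 98°, forward 3.7 m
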